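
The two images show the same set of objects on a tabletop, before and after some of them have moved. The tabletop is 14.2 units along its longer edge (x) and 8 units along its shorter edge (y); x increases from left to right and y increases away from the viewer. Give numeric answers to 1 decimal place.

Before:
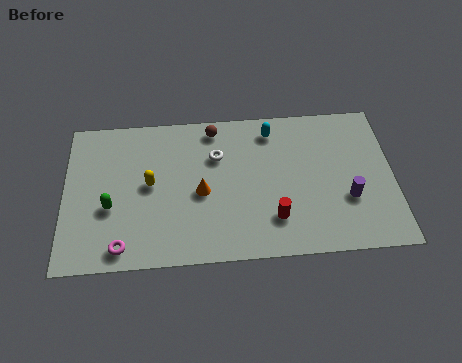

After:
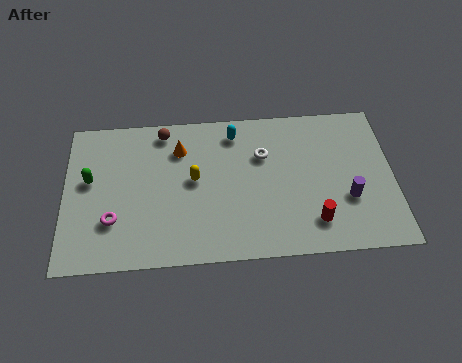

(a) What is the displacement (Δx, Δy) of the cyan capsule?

(-1.6, 0.0)

From the two frames, the cyan capsule sits at roughly (9.0, 6.7) before and (7.4, 6.7) after.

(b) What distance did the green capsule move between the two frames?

1.7

The green capsule moved from about (2.0, 3.1) to (1.1, 4.6), a distance of √(0.9² + 1.5²) ≈ 1.7.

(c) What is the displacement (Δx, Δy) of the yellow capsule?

(1.9, 0.1)

The yellow capsule started near (3.7, 4.2) and ended near (5.6, 4.3).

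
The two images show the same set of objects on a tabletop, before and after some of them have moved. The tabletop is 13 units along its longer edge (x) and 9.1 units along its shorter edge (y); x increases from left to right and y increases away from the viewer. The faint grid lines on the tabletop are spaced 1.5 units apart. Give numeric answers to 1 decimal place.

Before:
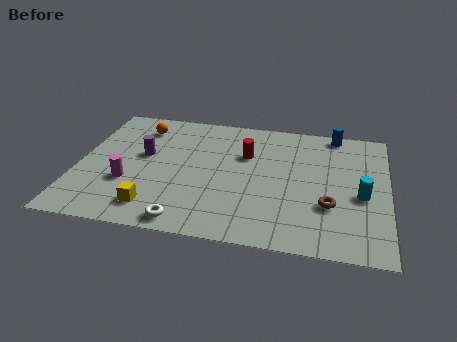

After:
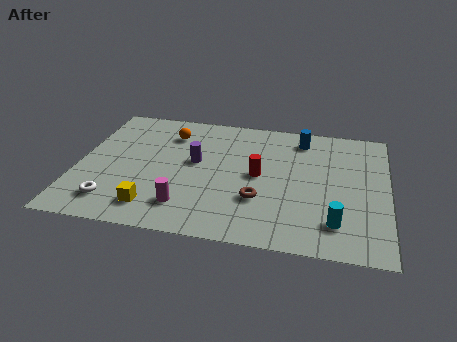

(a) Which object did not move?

the yellow cube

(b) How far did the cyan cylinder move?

2.2

The cyan cylinder was near (11.9, 3.9) before and (10.9, 1.9) after, so it travelled √(1.0² + 2.0²) ≈ 2.2 units.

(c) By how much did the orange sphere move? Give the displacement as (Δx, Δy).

(1.3, -0.3)

From the two frames, the orange sphere sits at roughly (2.4, 7.3) before and (3.7, 7.0) after.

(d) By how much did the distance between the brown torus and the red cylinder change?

-3.0

They were about 4.7 units apart before and 1.7 after — 3.0 units closer together.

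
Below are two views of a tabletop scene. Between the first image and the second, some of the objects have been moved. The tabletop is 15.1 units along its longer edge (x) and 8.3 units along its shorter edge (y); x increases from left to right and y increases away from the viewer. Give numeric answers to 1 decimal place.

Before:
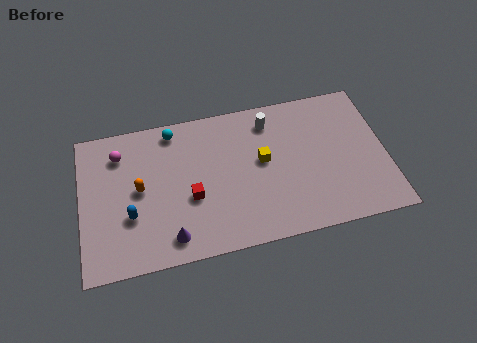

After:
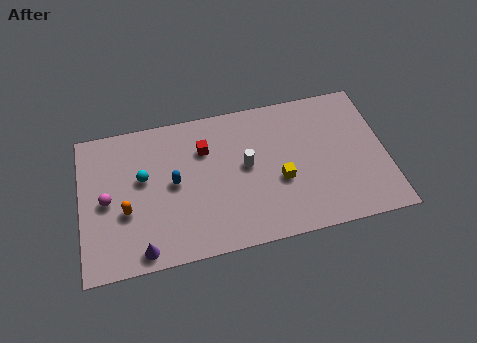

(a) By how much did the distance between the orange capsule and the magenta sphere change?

-1.2

The distance was about 2.4 in the first image and 1.2 in the second, so they moved 1.2 units closer together.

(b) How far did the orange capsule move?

1.3

From (2.9, 4.3) to (2.2, 3.2), the orange capsule covered √(0.7² + 1.1²) ≈ 1.3 units.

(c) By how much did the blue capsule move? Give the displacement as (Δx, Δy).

(2.2, 1.4)

From the two frames, the blue capsule sits at roughly (2.4, 2.9) before and (4.6, 4.3) after.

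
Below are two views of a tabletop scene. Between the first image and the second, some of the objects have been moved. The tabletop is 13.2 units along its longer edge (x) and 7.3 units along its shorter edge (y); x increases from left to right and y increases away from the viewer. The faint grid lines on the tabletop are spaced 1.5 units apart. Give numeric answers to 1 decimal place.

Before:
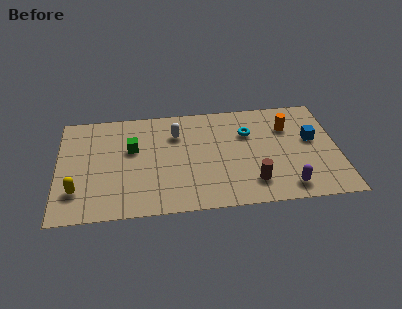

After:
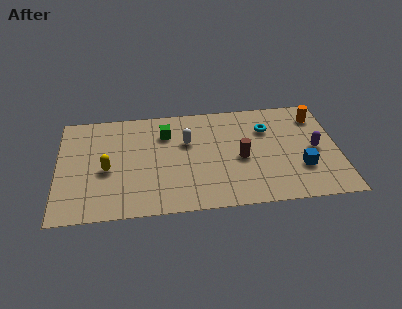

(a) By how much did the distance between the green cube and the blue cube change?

-1.5

The distance was about 8.5 in the first image and 7.0 in the second, so they moved 1.5 units closer together.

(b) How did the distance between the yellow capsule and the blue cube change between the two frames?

-2.2

The distance was about 11.3 in the first image and 9.1 in the second, so they moved 2.2 units closer together.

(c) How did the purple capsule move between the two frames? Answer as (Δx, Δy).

(1.4, 2.4)

The purple capsule started near (10.7, 1.1) and ended near (12.1, 3.5).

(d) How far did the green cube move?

1.8

The green cube moved from about (3.5, 4.5) to (5.1, 5.4), a distance of √(1.6² + 0.9²) ≈ 1.8.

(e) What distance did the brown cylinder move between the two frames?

1.8

The brown cylinder moved from about (9.1, 1.6) to (8.6, 3.3), a distance of √(0.5² + 1.7²) ≈ 1.8.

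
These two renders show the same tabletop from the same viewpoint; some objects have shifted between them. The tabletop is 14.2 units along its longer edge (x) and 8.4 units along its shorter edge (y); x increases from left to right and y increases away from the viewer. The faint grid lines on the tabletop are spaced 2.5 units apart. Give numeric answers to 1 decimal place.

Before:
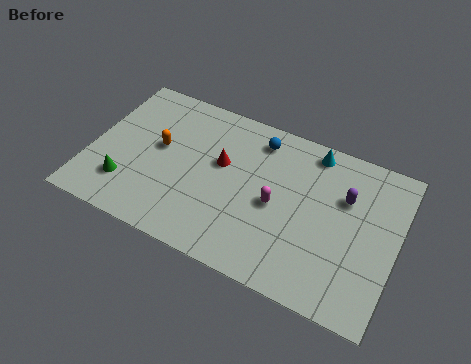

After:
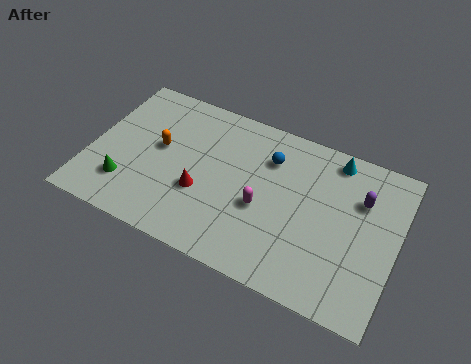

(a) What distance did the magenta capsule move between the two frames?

0.7

From (8.7, 3.9) to (8.1, 3.5), the magenta capsule covered √(0.6² + 0.4²) ≈ 0.7 units.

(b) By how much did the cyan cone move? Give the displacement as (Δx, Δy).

(1.0, 0.0)

From the two frames, the cyan cone sits at roughly (10.0, 7.4) before and (11.0, 7.4) after.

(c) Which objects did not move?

the green cone and the orange capsule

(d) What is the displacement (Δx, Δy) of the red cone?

(-0.7, -1.9)

From the two frames, the red cone sits at roughly (6.0, 5.0) before and (5.3, 3.1) after.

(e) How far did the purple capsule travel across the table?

0.7

The purple capsule was near (11.7, 5.6) before and (12.4, 5.8) after, so it travelled √(0.7² + 0.2²) ≈ 0.7 units.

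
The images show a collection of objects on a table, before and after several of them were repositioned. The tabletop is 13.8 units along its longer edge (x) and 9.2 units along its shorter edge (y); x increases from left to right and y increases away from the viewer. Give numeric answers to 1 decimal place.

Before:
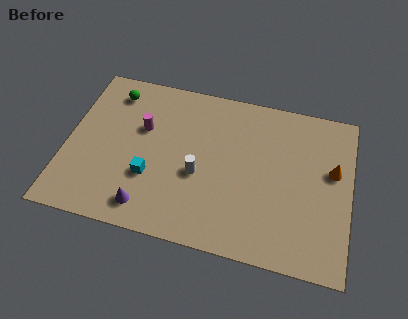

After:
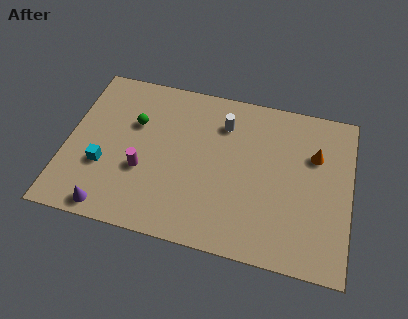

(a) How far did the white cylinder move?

3.4

The white cylinder moved from about (6.5, 3.8) to (7.5, 7.0), a distance of √(1.0² + 3.2²) ≈ 3.4.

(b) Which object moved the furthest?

the white cylinder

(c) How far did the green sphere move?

2.0

From (2.0, 7.6) to (3.2, 6.0), the green sphere covered √(1.2² + 1.6²) ≈ 2.0 units.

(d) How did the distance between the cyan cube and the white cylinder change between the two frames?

+4.4

They were about 2.4 units apart before and 6.8 after — 4.4 units further apart.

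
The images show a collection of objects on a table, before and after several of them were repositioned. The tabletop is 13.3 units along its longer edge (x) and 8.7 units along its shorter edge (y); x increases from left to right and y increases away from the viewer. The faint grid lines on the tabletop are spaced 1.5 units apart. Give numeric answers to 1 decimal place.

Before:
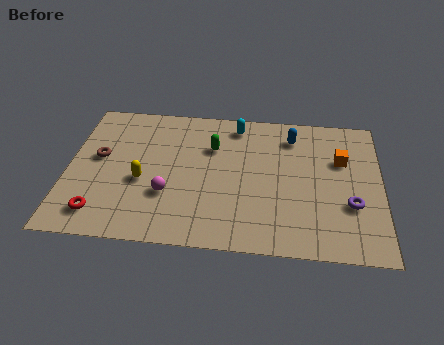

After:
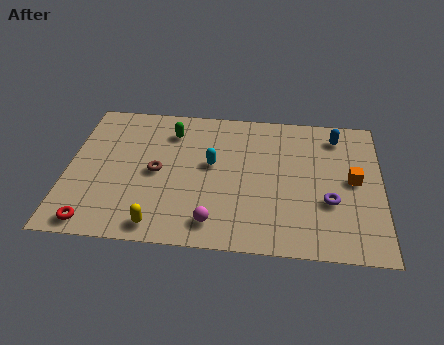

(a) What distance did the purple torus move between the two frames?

0.9

The purple torus moved from about (12.0, 3.0) to (11.1, 3.1), a distance of √(0.9² + 0.1²) ≈ 0.9.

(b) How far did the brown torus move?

2.6

The brown torus moved from about (1.3, 4.9) to (3.8, 4.2), a distance of √(2.5² + 0.7²) ≈ 2.6.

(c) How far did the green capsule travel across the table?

2.0

From (6.1, 6.0) to (4.3, 6.8), the green capsule covered √(1.8² + 0.8²) ≈ 2.0 units.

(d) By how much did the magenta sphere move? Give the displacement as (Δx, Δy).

(2.0, -1.5)

The magenta sphere was at about (4.3, 2.9) and moved to about (6.3, 1.4).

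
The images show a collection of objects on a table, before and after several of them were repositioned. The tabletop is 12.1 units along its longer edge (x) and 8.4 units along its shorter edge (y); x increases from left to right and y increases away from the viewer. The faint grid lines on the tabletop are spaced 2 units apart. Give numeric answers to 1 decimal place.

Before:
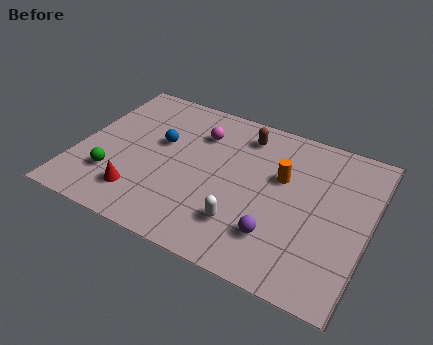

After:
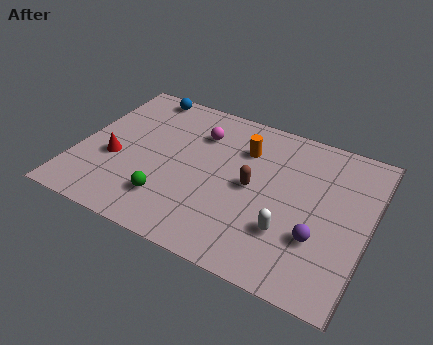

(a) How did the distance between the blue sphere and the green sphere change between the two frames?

+2.8

The distance was about 3.1 in the first image and 5.9 in the second, so they moved 2.8 units further apart.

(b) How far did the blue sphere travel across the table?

2.9

The blue sphere was near (3.3, 5.0) before and (2.1, 7.6) after, so it travelled √(1.2² + 2.6²) ≈ 2.9 units.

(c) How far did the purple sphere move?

1.7

The purple sphere was near (8.6, 2.1) before and (10.2, 2.7) after, so it travelled √(1.6² + 0.6²) ≈ 1.7 units.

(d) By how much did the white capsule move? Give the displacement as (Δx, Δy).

(1.8, 0.4)

The white capsule started near (7.2, 2.1) and ended near (9.0, 2.5).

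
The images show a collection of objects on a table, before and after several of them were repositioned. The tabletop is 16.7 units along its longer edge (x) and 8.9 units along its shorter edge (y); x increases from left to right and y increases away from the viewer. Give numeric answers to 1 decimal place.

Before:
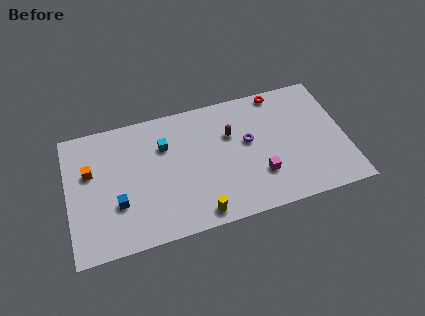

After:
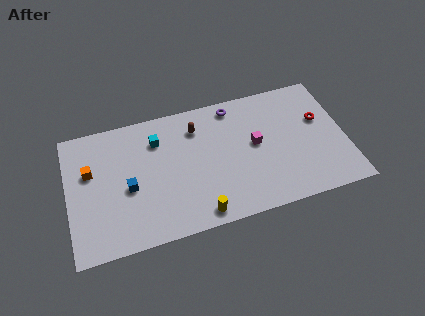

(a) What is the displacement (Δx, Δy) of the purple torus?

(-0.7, 2.7)

The purple torus was at about (10.9, 5.1) and moved to about (10.2, 7.8).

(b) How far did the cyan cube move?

0.6

The cyan cube was near (5.9, 6.2) before and (5.5, 6.7) after, so it travelled √(0.4² + 0.5²) ≈ 0.6 units.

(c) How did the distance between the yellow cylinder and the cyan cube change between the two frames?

+0.6

Before: roughly 5.5 units apart; after: 6.1. That's 0.6 units further apart.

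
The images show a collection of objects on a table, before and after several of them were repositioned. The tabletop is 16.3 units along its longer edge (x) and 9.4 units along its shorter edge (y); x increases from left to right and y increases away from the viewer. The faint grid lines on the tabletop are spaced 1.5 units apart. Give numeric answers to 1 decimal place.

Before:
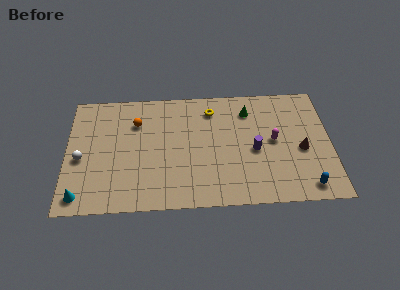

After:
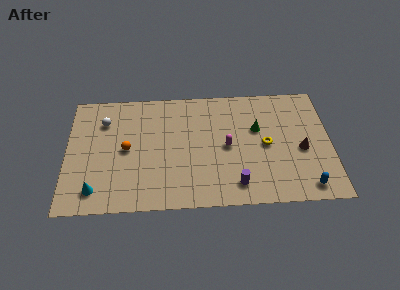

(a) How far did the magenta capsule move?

2.9

The magenta capsule moved from about (12.8, 4.9) to (9.9, 4.6), a distance of √(2.9² + 0.3²) ≈ 2.9.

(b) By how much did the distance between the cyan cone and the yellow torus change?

+0.6

The distance was about 10.3 in the first image and 10.9 in the second, so they moved 0.6 units further apart.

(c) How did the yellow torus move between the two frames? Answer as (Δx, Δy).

(3.3, -3.0)

The yellow torus started near (9.0, 7.6) and ended near (12.3, 4.6).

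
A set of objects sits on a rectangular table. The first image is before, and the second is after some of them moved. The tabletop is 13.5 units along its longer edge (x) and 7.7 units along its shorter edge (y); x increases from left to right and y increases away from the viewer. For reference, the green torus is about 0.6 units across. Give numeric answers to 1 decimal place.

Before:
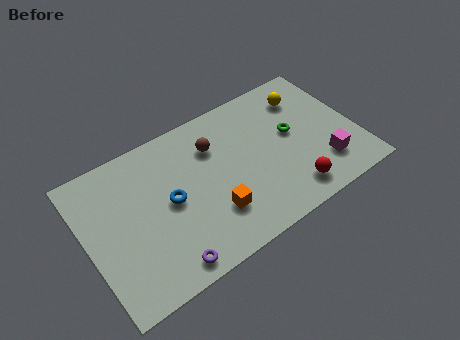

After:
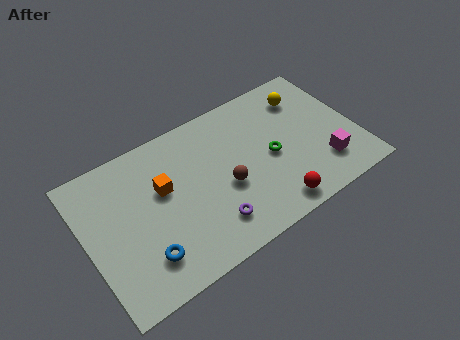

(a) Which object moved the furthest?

the orange cube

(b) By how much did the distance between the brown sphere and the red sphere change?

-2.4

The distance was about 5.4 in the first image and 3.0 in the second, so they moved 2.4 units closer together.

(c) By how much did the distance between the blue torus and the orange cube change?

+0.7

Before: roughly 2.5 units apart; after: 3.2. That's 0.7 units further apart.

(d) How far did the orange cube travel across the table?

3.3

The orange cube moved from about (6.0, 2.2) to (3.9, 4.7), a distance of √(2.1² + 2.5²) ≈ 3.3.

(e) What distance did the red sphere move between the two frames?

1.0

The red sphere moved from about (9.8, 1.3) to (8.8, 1.0), a distance of √(1.0² + 0.3²) ≈ 1.0.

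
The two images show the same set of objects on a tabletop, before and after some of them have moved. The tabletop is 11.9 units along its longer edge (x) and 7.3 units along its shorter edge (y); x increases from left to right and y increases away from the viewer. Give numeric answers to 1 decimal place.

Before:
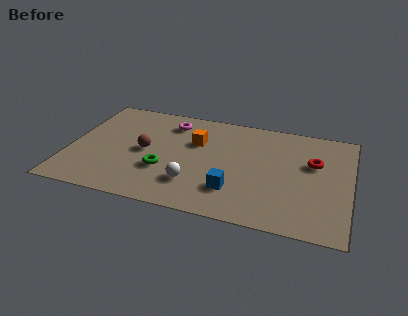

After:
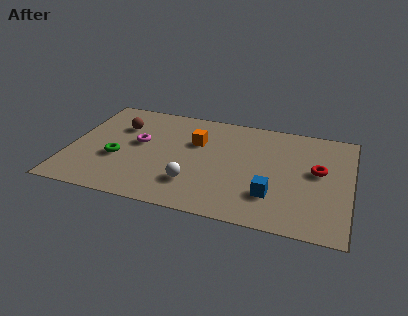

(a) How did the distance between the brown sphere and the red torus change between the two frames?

+1.4

They were about 7.2 units apart before and 8.6 after — 1.4 units further apart.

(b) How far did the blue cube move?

1.6

From (7.1, 1.9) to (8.7, 2.0), the blue cube covered √(1.6² + 0.1²) ≈ 1.6 units.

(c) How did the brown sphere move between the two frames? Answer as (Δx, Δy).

(-1.2, 1.5)

The brown sphere was at about (3.2, 3.6) and moved to about (2.0, 5.1).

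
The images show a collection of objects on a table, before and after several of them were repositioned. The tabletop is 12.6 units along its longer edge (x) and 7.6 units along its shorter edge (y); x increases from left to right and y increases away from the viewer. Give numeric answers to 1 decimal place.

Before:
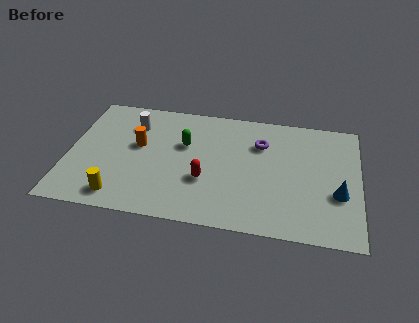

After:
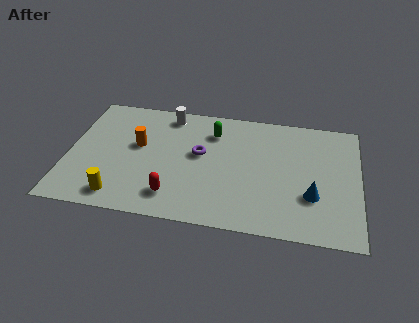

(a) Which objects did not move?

the yellow cylinder and the orange cylinder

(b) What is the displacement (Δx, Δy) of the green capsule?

(1.2, 1.0)

From the two frames, the green capsule sits at roughly (5.0, 4.8) before and (6.2, 5.8) after.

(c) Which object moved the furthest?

the purple torus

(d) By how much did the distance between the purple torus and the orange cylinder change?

-2.7

They were about 5.4 units apart before and 2.7 after — 2.7 units closer together.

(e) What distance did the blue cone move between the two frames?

1.1

The blue cone moved from about (11.7, 2.8) to (10.6, 2.5), a distance of √(1.1² + 0.3²) ≈ 1.1.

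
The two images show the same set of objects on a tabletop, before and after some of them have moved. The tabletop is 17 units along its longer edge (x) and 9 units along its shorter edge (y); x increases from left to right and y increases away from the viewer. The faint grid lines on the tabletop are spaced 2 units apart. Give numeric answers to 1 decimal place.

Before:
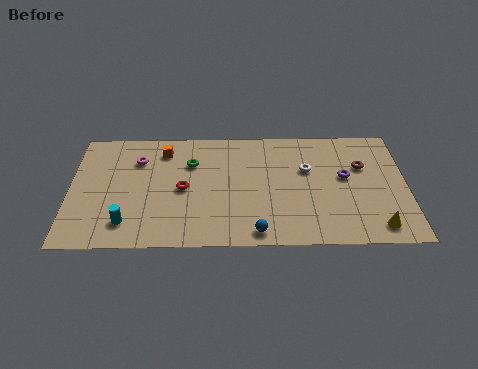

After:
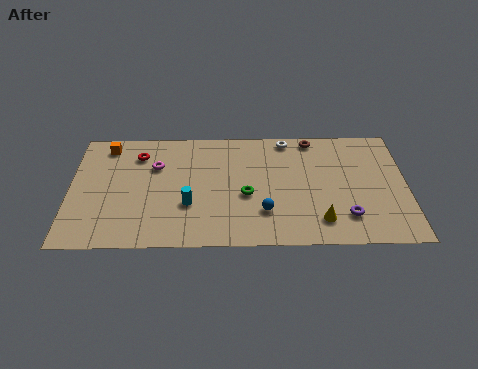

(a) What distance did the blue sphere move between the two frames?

1.6

The blue sphere moved from about (9.4, 1.0) to (9.8, 2.5), a distance of √(0.4² + 1.5²) ≈ 1.6.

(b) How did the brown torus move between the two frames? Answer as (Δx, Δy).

(-2.5, 2.2)

The brown torus was at about (14.8, 5.9) and moved to about (12.3, 8.1).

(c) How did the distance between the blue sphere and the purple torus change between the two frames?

-2.0

They were about 6.1 units apart before and 4.1 after — 2.0 units closer together.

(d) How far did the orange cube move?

2.9

The orange cube was near (4.7, 7.3) before and (1.8, 7.7) after, so it travelled √(2.9² + 0.4²) ≈ 2.9 units.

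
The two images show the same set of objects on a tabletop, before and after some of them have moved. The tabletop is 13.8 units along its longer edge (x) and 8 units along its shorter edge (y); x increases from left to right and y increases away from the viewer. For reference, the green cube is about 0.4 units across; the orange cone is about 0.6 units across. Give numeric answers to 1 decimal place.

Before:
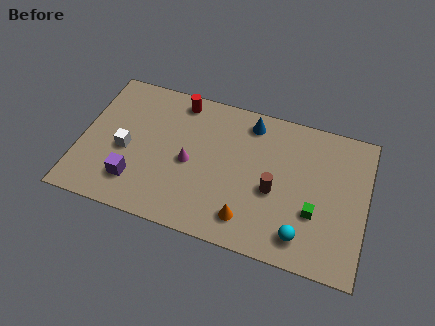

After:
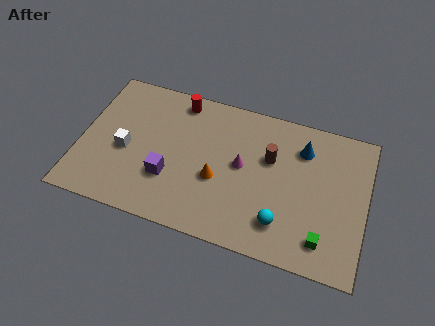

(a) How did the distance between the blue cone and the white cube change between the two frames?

+2.1

They were about 6.7 units apart before and 8.8 after — 2.1 units further apart.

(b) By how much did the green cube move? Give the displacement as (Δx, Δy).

(0.5, -1.3)

The green cube started near (11.4, 2.8) and ended near (11.9, 1.5).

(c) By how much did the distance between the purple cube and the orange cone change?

-3.1

They were about 5.5 units apart before and 2.4 after — 3.1 units closer together.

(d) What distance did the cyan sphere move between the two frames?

1.1

The cyan sphere moved from about (10.9, 1.4) to (9.9, 1.8), a distance of √(1.0² + 0.4²) ≈ 1.1.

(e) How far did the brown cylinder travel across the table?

1.7

From (9.4, 3.4) to (9.1, 5.1), the brown cylinder covered √(0.3² + 1.7²) ≈ 1.7 units.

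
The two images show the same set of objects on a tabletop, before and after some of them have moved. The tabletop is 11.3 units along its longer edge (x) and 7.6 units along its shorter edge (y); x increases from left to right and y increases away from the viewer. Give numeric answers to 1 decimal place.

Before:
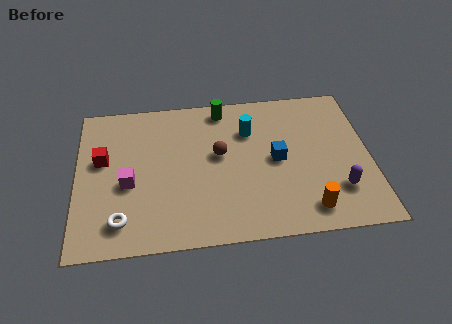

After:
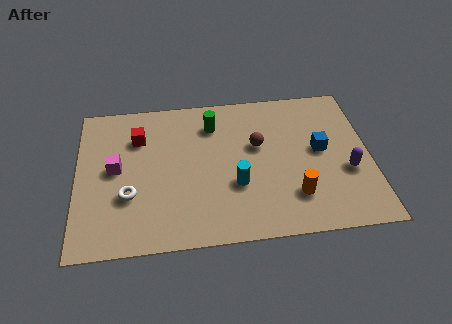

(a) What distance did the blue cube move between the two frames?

1.7

From (7.7, 3.8) to (9.4, 4.1), the blue cube covered √(1.7² + 0.3²) ≈ 1.7 units.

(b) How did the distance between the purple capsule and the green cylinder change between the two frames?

-0.5

Before: roughly 6.4 units apart; after: 5.9. That's 0.5 units closer together.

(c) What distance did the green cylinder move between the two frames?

0.9

The green cylinder was near (5.7, 6.7) before and (5.3, 5.9) after, so it travelled √(0.4² + 0.8²) ≈ 0.9 units.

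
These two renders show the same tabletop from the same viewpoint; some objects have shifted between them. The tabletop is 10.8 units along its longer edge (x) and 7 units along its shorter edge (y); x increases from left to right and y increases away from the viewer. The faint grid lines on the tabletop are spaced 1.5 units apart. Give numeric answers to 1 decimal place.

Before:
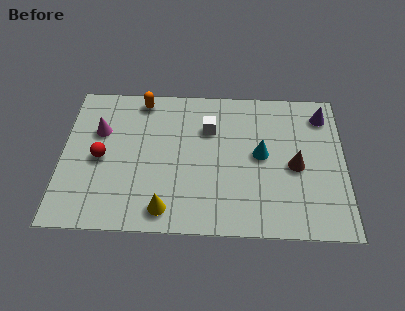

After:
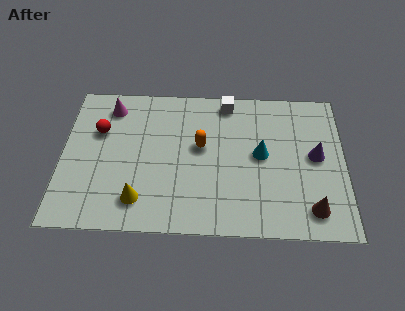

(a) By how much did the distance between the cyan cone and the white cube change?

+0.5

They were about 2.3 units apart before and 2.8 after — 0.5 units further apart.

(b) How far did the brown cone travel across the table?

2.1

From (8.9, 3.2) to (9.5, 1.2), the brown cone covered √(0.6² + 2.0²) ≈ 2.1 units.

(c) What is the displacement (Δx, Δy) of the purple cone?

(-0.3, -2.0)

The purple cone was at about (10.0, 5.7) and moved to about (9.7, 3.7).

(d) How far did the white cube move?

1.5

From (5.6, 4.9) to (6.3, 6.2), the white cube covered √(0.7² + 1.3²) ≈ 1.5 units.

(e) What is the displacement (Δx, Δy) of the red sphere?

(-0.1, 1.3)

The red sphere was at about (1.5, 3.3) and moved to about (1.4, 4.6).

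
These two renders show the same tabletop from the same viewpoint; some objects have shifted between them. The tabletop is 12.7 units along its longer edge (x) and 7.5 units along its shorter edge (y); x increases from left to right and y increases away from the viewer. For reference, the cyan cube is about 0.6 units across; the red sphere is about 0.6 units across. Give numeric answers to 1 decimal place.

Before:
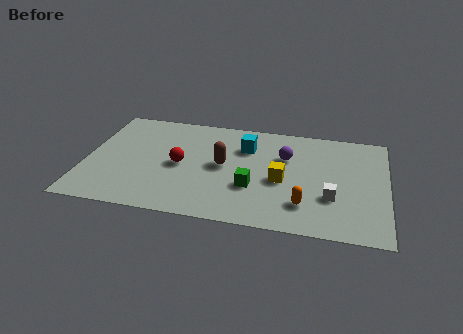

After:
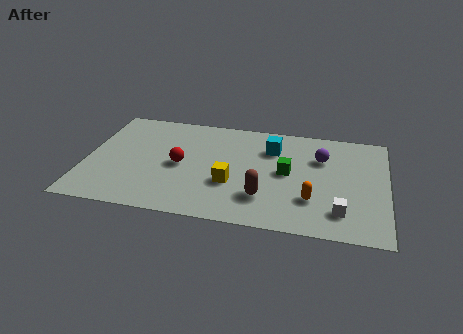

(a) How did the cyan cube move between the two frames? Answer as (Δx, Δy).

(1.1, 0.1)

The cyan cube was at about (6.7, 5.4) and moved to about (7.8, 5.5).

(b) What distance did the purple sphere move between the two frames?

1.5

From (8.4, 5.0) to (9.9, 5.2), the purple sphere covered √(1.5² + 0.2²) ≈ 1.5 units.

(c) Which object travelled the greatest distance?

the brown capsule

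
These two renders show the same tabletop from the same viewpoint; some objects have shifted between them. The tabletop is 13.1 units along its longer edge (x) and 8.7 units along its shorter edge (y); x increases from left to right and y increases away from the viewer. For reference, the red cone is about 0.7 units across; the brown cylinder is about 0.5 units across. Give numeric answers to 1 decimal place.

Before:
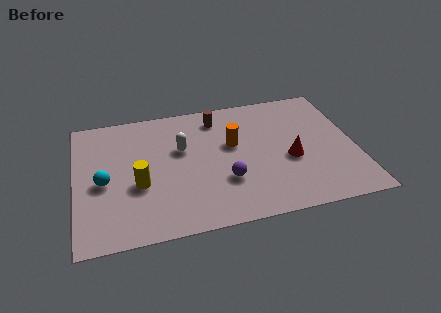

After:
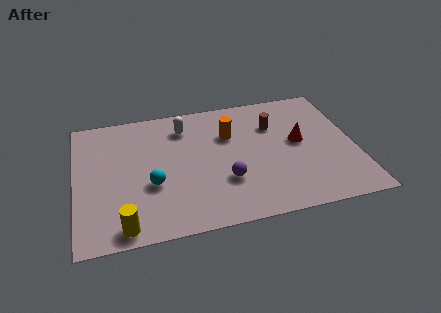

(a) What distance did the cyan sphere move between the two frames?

2.3

The cyan sphere moved from about (1.3, 3.9) to (3.5, 3.3), a distance of √(2.2² + 0.6²) ≈ 2.3.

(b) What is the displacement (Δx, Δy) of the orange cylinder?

(-0.1, 0.7)

The orange cylinder started near (7.4, 5.2) and ended near (7.3, 5.9).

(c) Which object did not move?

the purple sphere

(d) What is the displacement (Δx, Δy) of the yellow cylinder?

(-0.8, -2.5)

The yellow cylinder started near (2.9, 3.4) and ended near (2.1, 0.9).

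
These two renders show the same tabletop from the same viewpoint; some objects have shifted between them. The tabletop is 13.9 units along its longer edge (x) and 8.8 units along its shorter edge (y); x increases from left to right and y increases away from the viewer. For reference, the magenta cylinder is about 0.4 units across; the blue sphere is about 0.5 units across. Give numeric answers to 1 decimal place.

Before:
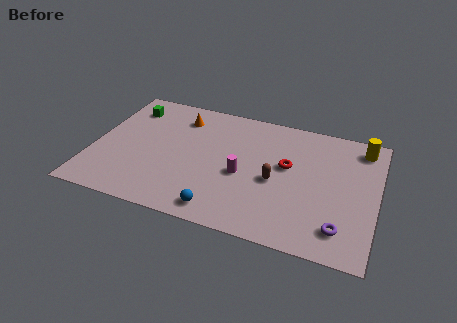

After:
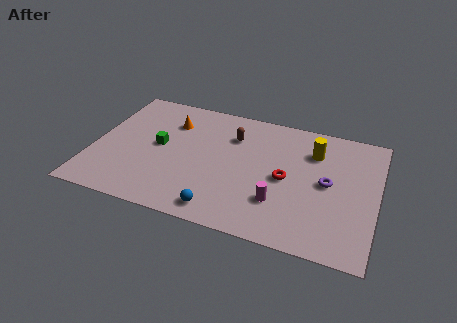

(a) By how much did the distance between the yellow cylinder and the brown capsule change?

-1.4

They were about 5.4 units apart before and 4.0 after — 1.4 units closer together.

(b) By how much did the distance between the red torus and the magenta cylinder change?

-0.8

They were about 2.5 units apart before and 1.7 after — 0.8 units closer together.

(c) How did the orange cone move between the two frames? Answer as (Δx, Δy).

(-0.4, -0.5)

The orange cone was at about (4.0, 7.0) and moved to about (3.6, 6.5).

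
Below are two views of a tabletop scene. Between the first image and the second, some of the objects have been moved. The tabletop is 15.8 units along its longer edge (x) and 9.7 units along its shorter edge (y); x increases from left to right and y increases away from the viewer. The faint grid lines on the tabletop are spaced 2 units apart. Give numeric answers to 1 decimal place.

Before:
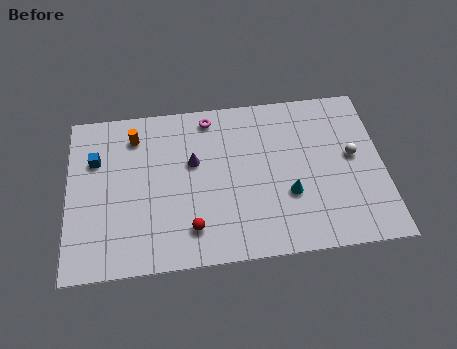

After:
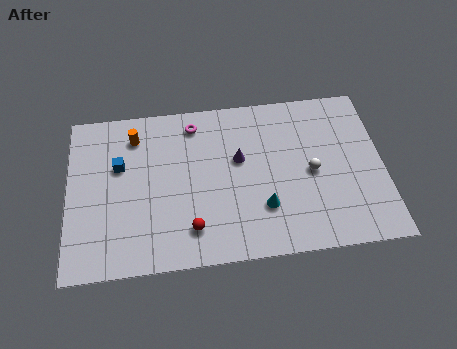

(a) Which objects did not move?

the orange cylinder and the red sphere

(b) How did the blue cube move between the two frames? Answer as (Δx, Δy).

(1.2, -0.5)

The blue cube started near (1.4, 6.6) and ended near (2.6, 6.1).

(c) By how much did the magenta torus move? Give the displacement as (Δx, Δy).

(-0.8, -0.3)

The magenta torus was at about (7.2, 8.5) and moved to about (6.4, 8.2).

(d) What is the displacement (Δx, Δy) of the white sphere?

(-2.1, -0.7)

The white sphere started near (14.3, 5.3) and ended near (12.2, 4.6).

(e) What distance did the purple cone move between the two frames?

2.3

The purple cone was near (6.3, 5.9) before and (8.6, 5.8) after, so it travelled √(2.3² + 0.1²) ≈ 2.3 units.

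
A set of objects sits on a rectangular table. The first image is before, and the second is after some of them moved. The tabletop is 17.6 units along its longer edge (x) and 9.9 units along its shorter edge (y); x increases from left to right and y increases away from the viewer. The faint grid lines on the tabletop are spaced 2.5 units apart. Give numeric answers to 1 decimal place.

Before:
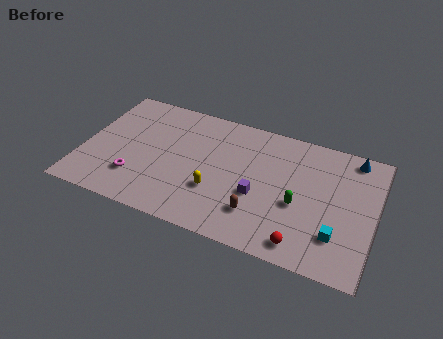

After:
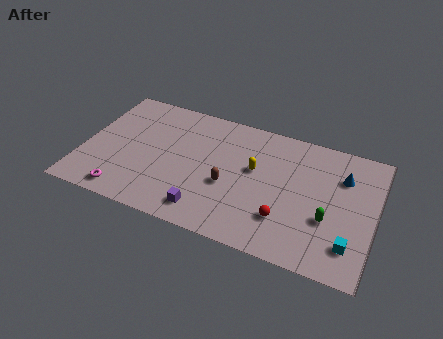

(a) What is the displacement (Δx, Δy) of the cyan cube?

(0.8, -0.4)

The cyan cube was at about (15.5, 2.6) and moved to about (16.3, 2.2).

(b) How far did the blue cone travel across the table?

1.8

From (16.0, 8.8) to (15.5, 7.1), the blue cone covered √(0.5² + 1.7²) ≈ 1.8 units.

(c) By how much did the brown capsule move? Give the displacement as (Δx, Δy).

(-1.9, 1.5)

The brown capsule was at about (10.8, 2.5) and moved to about (8.9, 4.0).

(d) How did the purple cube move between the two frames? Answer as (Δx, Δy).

(-2.9, -2.3)

From the two frames, the purple cube sits at roughly (10.7, 3.9) before and (7.8, 1.6) after.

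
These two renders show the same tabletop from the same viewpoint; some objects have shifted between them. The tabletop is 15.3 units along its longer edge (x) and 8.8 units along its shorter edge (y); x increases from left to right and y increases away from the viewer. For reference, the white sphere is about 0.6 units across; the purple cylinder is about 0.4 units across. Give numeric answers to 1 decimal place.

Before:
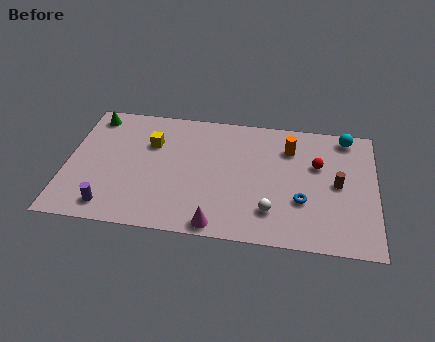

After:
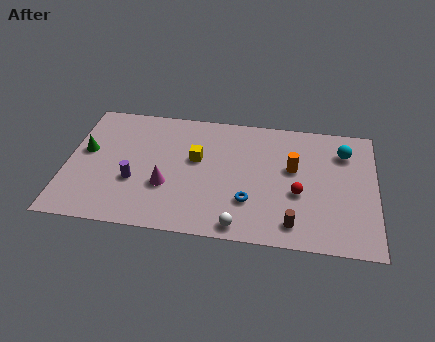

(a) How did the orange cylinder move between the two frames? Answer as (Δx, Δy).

(0.2, -1.4)

From the two frames, the orange cylinder sits at roughly (11.0, 6.6) before and (11.2, 5.2) after.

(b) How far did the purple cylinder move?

2.2

The purple cylinder moved from about (2.3, 1.3) to (3.4, 3.2), a distance of √(1.1² + 1.9²) ≈ 2.2.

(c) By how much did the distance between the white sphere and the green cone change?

-1.8

They were about 10.6 units apart before and 8.8 after — 1.8 units closer together.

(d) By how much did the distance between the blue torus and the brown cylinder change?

+0.3

Before: roughly 2.2 units apart; after: 2.5. That's 0.3 units further apart.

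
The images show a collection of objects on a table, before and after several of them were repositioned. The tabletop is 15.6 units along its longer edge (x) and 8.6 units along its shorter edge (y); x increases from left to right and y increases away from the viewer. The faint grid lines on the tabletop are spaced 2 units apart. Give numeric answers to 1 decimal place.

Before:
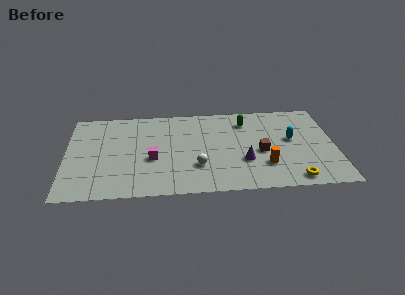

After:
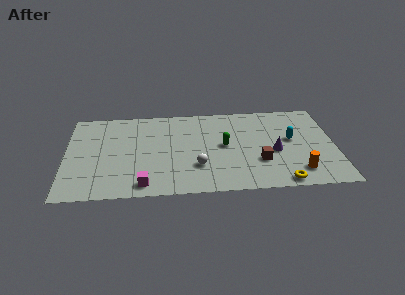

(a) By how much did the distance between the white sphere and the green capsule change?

-2.6

Before: roughly 5.1 units apart; after: 2.5. That's 2.6 units closer together.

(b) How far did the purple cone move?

2.0

The purple cone was near (10.3, 2.9) before and (12.1, 3.7) after, so it travelled √(1.8² + 0.8²) ≈ 2.0 units.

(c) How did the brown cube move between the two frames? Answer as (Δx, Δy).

(-0.1, -0.9)

From the two frames, the brown cube sits at roughly (11.3, 3.7) before and (11.2, 2.8) after.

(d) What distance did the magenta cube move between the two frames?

2.5

The magenta cube moved from about (5.0, 3.5) to (4.5, 1.1), a distance of √(0.5² + 2.4²) ≈ 2.5.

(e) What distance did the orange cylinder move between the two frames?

2.0

The orange cylinder moved from about (11.5, 2.4) to (13.4, 1.7), a distance of √(1.9² + 0.7²) ≈ 2.0.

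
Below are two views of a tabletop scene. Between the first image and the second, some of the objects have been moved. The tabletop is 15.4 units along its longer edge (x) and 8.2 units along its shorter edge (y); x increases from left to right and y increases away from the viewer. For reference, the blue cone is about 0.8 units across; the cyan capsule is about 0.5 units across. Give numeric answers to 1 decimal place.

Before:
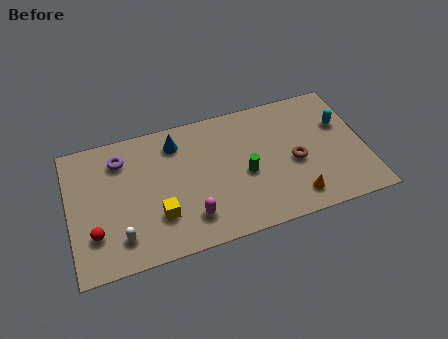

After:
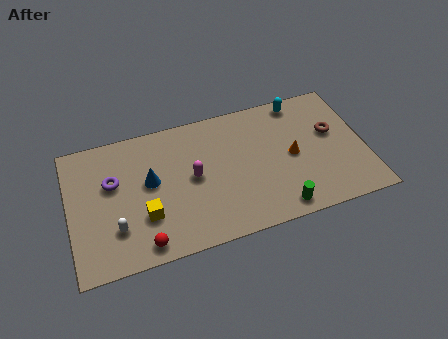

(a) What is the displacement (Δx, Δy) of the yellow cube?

(-0.7, 0.2)

The yellow cube was at about (4.5, 2.4) and moved to about (3.8, 2.6).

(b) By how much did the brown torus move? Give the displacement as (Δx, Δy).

(2.1, 1.3)

From the two frames, the brown torus sits at roughly (11.7, 3.6) before and (13.8, 4.9) after.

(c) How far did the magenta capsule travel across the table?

2.4

The magenta capsule moved from about (6.1, 1.8) to (6.4, 4.2), a distance of √(0.3² + 2.4²) ≈ 2.4.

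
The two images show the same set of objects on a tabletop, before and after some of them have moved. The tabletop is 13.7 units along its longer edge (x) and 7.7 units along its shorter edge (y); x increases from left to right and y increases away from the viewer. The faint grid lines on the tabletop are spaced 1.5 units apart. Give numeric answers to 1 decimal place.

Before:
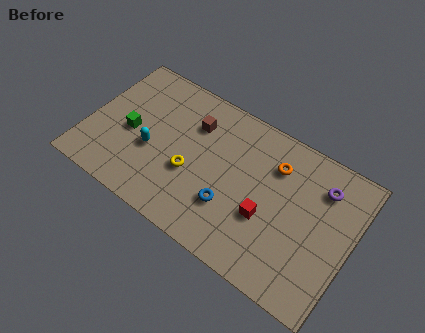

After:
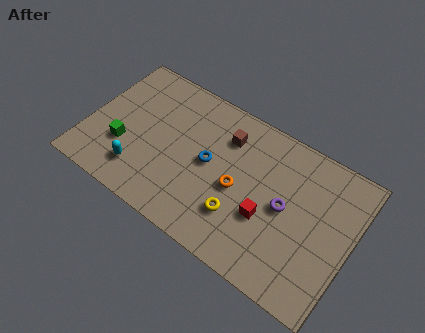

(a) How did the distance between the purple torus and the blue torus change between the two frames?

-1.5

They were about 5.5 units apart before and 4.0 after — 1.5 units closer together.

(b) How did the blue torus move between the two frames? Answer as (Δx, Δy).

(-1.4, 1.6)

The blue torus started near (7.7, 2.4) and ended near (6.3, 4.0).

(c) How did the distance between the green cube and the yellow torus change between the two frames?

+2.9

The distance was about 3.3 in the first image and 6.2 in the second, so they moved 2.9 units further apart.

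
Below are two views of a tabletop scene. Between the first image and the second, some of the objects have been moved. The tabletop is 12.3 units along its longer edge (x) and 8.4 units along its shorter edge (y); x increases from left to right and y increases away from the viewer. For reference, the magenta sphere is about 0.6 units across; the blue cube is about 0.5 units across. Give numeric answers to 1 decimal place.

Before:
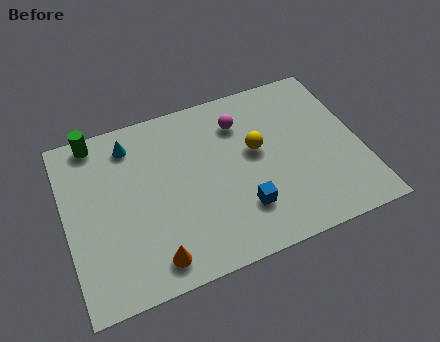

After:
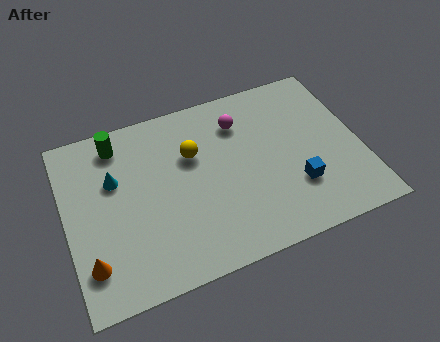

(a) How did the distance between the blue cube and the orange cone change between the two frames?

+4.7

The distance was about 3.9 in the first image and 8.6 in the second, so they moved 4.7 units further apart.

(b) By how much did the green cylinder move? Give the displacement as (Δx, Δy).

(0.9, -0.5)

The green cylinder started near (1.5, 7.6) and ended near (2.4, 7.1).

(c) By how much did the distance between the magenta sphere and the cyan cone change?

+0.9

The distance was about 4.6 in the first image and 5.5 in the second, so they moved 0.9 units further apart.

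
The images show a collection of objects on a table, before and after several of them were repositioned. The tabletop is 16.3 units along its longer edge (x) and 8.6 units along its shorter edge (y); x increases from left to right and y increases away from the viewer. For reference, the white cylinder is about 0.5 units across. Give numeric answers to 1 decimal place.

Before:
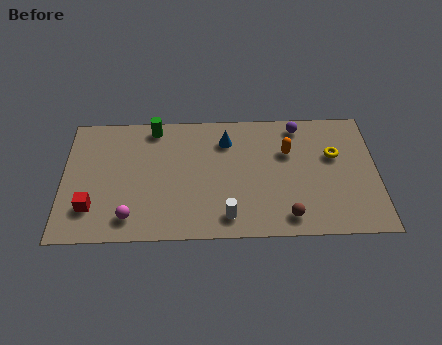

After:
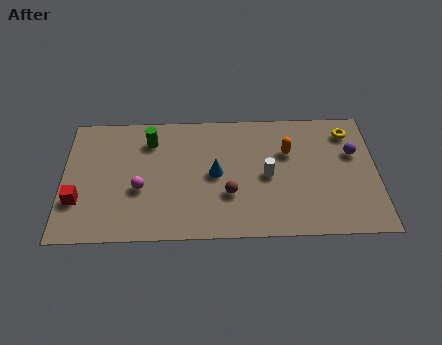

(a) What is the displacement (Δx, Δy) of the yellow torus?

(0.8, 1.6)

From the two frames, the yellow torus sits at roughly (14.1, 5.4) before and (14.9, 7.0) after.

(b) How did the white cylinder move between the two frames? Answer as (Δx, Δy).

(2.1, 2.7)

The white cylinder started near (8.5, 1.4) and ended near (10.6, 4.1).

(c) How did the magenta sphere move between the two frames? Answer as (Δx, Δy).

(0.5, 1.9)

The magenta sphere was at about (3.5, 1.5) and moved to about (4.0, 3.4).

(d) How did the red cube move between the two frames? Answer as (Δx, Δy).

(-0.7, 0.5)

The red cube started near (1.5, 2.2) and ended near (0.8, 2.7).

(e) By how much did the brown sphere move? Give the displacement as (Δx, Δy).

(-3.0, 1.6)

The brown sphere started near (11.6, 1.3) and ended near (8.6, 2.9).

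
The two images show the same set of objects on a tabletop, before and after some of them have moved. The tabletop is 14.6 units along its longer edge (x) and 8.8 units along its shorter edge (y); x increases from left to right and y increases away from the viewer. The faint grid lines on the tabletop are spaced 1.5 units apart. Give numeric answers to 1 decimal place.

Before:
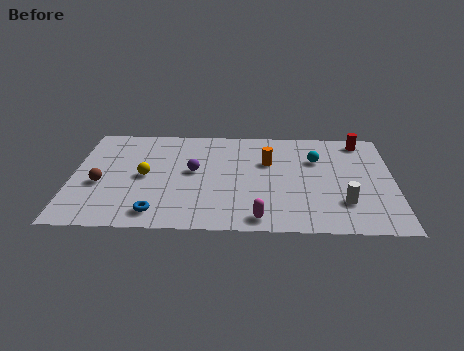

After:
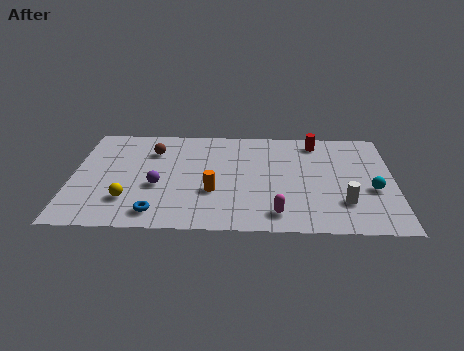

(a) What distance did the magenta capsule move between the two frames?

0.9

From (8.5, 1.0) to (9.3, 1.4), the magenta capsule covered √(0.8² + 0.4²) ≈ 0.9 units.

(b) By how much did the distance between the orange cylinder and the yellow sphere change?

-1.9

Before: roughly 5.8 units apart; after: 3.9. That's 1.9 units closer together.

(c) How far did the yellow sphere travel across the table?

2.1

From (3.3, 4.3) to (2.6, 2.3), the yellow sphere covered √(0.7² + 2.0²) ≈ 2.1 units.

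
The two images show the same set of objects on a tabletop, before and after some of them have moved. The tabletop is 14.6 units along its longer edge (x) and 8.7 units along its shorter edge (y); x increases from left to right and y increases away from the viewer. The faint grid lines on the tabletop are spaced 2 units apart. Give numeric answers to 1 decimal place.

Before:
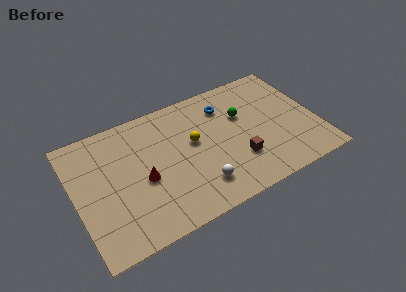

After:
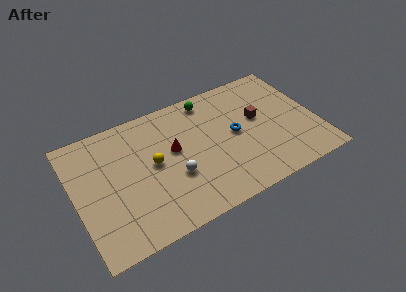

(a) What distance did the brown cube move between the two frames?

2.9

The brown cube moved from about (9.6, 2.6) to (11.2, 5.0), a distance of √(1.6² + 2.4²) ≈ 2.9.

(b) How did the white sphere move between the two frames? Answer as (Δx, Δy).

(-1.3, 1.3)

The white sphere was at about (7.1, 1.9) and moved to about (5.8, 3.2).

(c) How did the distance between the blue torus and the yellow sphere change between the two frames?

+2.2

They were about 2.8 units apart before and 5.0 after — 2.2 units further apart.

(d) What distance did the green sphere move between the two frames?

2.7

The green sphere was near (10.3, 5.6) before and (8.5, 7.6) after, so it travelled √(1.8² + 2.0²) ≈ 2.7 units.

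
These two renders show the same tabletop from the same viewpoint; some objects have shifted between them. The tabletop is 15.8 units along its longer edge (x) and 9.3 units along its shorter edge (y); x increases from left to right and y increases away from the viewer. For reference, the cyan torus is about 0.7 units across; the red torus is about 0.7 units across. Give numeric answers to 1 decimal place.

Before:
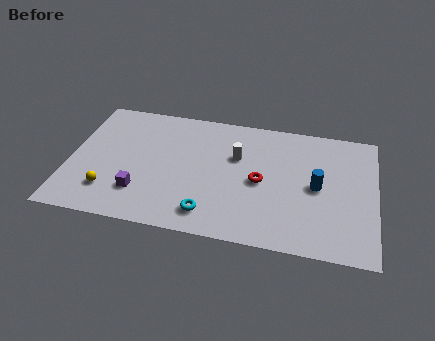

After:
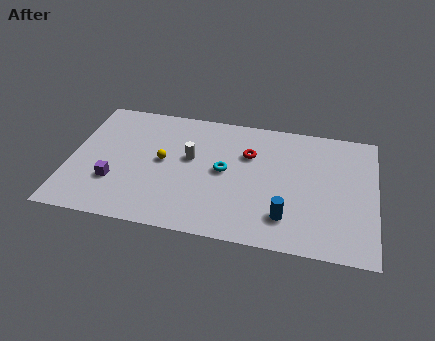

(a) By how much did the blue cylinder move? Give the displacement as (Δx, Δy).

(-1.5, -2.5)

The blue cylinder was at about (12.8, 4.6) and moved to about (11.3, 2.1).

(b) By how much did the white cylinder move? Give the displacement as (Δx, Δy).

(-2.4, -0.6)

From the two frames, the white cylinder sits at roughly (8.6, 6.0) before and (6.2, 5.4) after.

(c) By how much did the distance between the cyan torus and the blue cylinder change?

-1.9

Before: roughly 6.2 units apart; after: 4.3. That's 1.9 units closer together.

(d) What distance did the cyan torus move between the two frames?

3.3

The cyan torus moved from about (7.4, 1.6) to (8.0, 4.8), a distance of √(0.6² + 3.2²) ≈ 3.3.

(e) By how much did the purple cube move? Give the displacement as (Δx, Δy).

(-1.4, 0.5)

The purple cube was at about (3.8, 2.4) and moved to about (2.4, 2.9).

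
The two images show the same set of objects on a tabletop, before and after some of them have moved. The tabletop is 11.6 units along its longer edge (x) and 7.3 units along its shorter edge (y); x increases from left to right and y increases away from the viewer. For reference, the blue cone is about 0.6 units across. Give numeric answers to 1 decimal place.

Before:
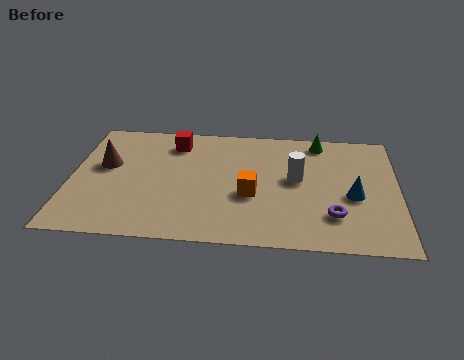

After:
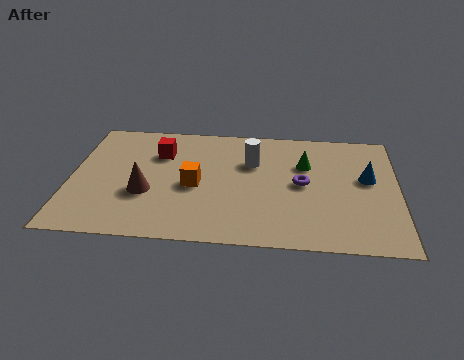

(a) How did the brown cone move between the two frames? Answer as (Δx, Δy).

(1.5, -1.6)

The brown cone started near (1.2, 4.3) and ended near (2.7, 2.7).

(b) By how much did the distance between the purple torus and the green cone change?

-3.3

The distance was about 4.5 in the first image and 1.2 in the second, so they moved 3.3 units closer together.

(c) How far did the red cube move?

0.9

The red cube moved from about (3.6, 5.9) to (3.1, 5.2), a distance of √(0.5² + 0.7²) ≈ 0.9.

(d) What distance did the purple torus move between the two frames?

2.1

The purple torus moved from about (9.3, 1.9) to (8.2, 3.7), a distance of √(1.1² + 1.8²) ≈ 2.1.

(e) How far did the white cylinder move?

1.8

From (8.0, 4.0) to (6.4, 4.9), the white cylinder covered √(1.6² + 0.9²) ≈ 1.8 units.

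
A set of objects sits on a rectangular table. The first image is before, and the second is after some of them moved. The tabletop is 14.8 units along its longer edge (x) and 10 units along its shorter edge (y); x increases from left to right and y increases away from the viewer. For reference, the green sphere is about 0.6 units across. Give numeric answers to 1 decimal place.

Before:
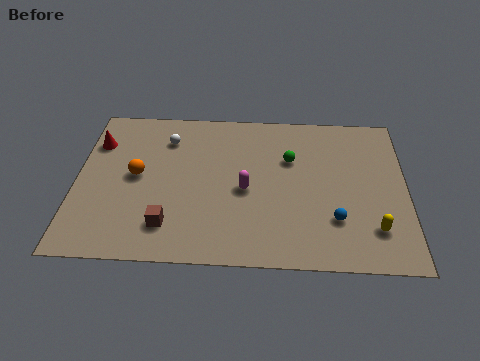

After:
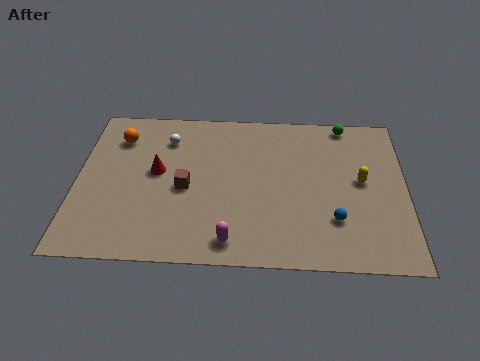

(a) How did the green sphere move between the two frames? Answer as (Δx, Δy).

(2.5, 2.5)

From the two frames, the green sphere sits at roughly (9.6, 6.6) before and (12.1, 9.1) after.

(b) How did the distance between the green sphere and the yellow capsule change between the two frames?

-1.8

Before: roughly 5.7 units apart; after: 3.9. That's 1.8 units closer together.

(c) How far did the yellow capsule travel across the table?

3.0

The yellow capsule moved from about (13.3, 2.3) to (12.8, 5.3), a distance of √(0.5² + 3.0²) ≈ 3.0.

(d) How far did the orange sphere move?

2.7

From (2.7, 5.2) to (1.8, 7.7), the orange sphere covered √(0.9² + 2.5²) ≈ 2.7 units.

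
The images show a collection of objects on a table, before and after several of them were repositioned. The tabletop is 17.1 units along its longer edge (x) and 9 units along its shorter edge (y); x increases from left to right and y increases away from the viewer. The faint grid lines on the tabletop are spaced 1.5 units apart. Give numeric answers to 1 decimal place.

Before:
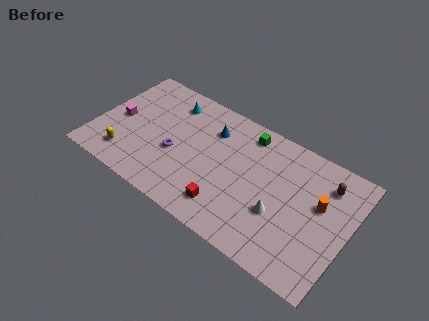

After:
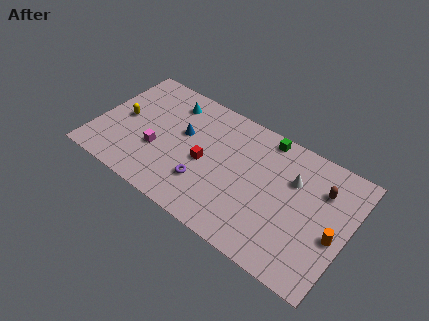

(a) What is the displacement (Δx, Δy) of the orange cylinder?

(1.2, -1.6)

The orange cylinder was at about (15.1, 5.4) and moved to about (16.3, 3.8).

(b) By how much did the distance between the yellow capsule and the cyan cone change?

-1.9

Before: roughly 5.9 units apart; after: 4.0. That's 1.9 units closer together.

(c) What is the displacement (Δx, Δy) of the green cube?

(1.2, 0.4)

From the two frames, the green cube sits at roughly (9.8, 7.7) before and (11.0, 8.1) after.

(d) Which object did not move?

the cyan cone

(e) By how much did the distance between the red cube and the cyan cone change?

-3.0

Before: roughly 7.4 units apart; after: 4.4. That's 3.0 units closer together.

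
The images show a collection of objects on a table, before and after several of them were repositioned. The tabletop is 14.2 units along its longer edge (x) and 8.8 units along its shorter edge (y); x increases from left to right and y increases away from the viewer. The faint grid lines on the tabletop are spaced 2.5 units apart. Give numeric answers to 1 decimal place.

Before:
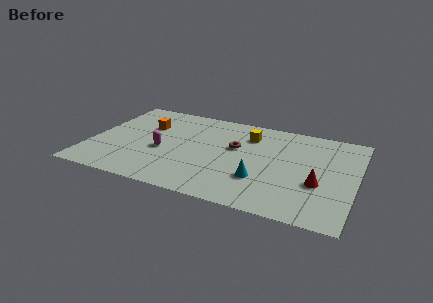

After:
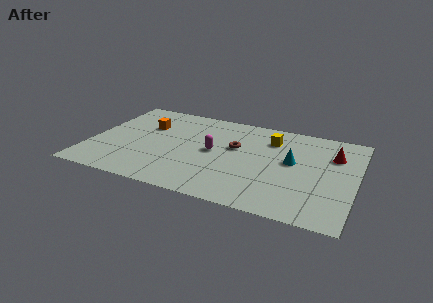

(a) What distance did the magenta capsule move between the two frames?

2.8

From (3.9, 3.7) to (6.6, 4.5), the magenta capsule covered √(2.7² + 0.8²) ≈ 2.8 units.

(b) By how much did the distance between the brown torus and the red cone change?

+0.3

The distance was about 5.0 in the first image and 5.3 in the second, so they moved 0.3 units further apart.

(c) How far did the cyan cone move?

2.7

From (9.3, 2.7) to (10.8, 4.9), the cyan cone covered √(1.5² + 2.2²) ≈ 2.7 units.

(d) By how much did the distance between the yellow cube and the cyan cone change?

-1.9

Before: roughly 4.1 units apart; after: 2.2. That's 1.9 units closer together.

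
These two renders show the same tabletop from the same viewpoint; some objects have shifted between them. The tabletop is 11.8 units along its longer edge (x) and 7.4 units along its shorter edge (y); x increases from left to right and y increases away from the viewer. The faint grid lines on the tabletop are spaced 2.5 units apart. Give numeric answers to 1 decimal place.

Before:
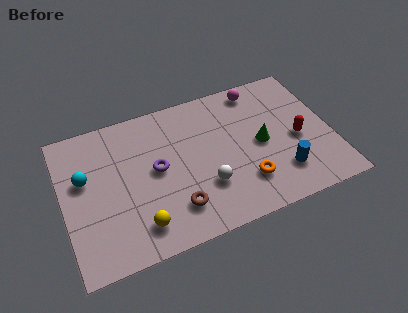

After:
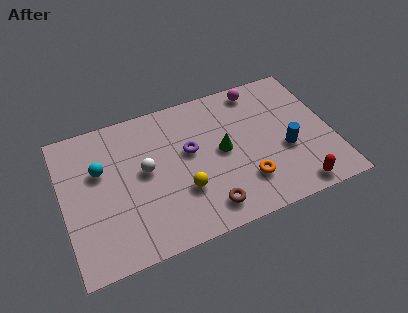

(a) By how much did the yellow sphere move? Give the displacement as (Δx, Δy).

(2.0, 1.0)

The yellow sphere was at about (3.1, 1.4) and moved to about (5.1, 2.4).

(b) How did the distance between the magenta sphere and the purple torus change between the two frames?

-1.5

Before: roughly 5.5 units apart; after: 4.0. That's 1.5 units closer together.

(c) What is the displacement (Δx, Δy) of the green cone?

(-1.7, 0.2)

The green cone started near (8.7, 3.6) and ended near (7.0, 3.8).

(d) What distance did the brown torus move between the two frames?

1.4

From (4.7, 1.7) to (6.0, 1.2), the brown torus covered √(1.3² + 0.5²) ≈ 1.4 units.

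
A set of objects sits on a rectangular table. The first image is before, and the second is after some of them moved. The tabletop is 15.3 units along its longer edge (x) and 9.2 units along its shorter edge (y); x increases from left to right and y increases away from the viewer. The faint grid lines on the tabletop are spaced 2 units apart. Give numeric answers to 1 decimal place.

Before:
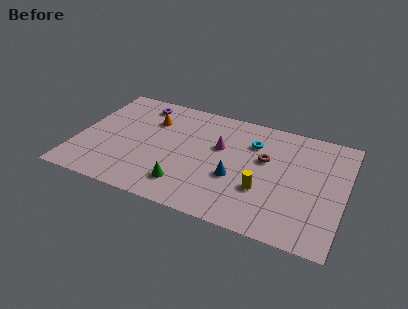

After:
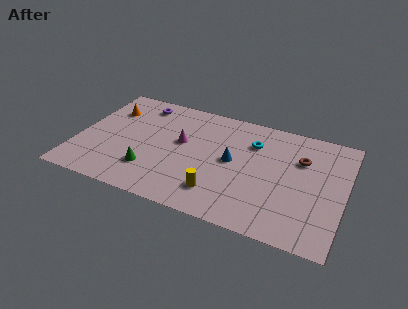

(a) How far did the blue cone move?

1.3

From (9.2, 3.5) to (8.9, 4.8), the blue cone covered √(0.3² + 1.3²) ≈ 1.3 units.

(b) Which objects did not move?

the cyan torus and the purple torus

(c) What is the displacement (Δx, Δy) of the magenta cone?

(-2.2, -0.4)

From the two frames, the magenta cone sits at roughly (8.1, 5.7) before and (5.9, 5.3) after.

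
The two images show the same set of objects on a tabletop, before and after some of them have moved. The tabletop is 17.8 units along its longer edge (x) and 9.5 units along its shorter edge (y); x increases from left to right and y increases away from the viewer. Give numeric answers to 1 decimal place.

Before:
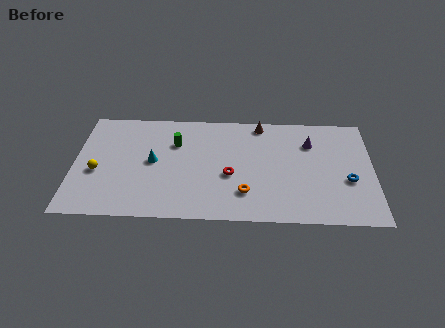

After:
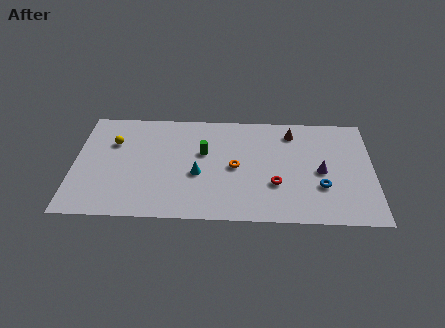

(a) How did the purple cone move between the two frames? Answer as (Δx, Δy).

(0.6, -2.5)

From the two frames, the purple cone sits at roughly (14.1, 6.9) before and (14.7, 4.4) after.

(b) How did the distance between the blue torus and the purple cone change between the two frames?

-2.6

Before: roughly 3.9 units apart; after: 1.3. That's 2.6 units closer together.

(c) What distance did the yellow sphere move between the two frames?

2.8

The yellow sphere was near (1.4, 3.9) before and (2.3, 6.5) after, so it travelled √(0.9² + 2.6²) ≈ 2.8 units.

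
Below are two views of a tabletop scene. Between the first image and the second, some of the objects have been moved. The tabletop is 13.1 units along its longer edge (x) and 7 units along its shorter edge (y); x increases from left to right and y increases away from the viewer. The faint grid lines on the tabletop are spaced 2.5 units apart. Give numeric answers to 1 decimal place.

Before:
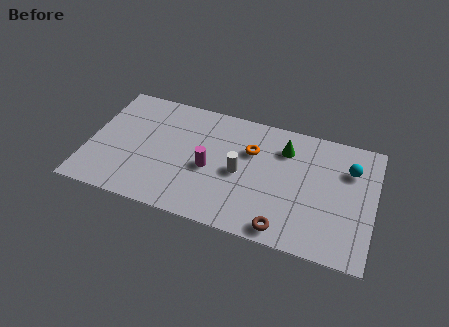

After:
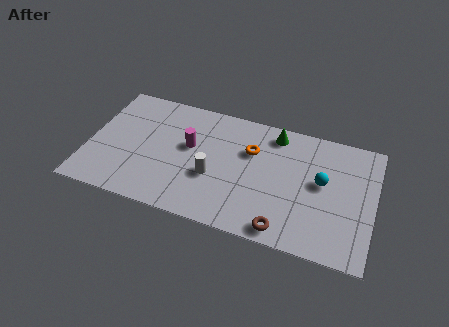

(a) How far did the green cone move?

0.9

From (8.9, 5.3) to (8.4, 6.0), the green cone covered √(0.5² + 0.7²) ≈ 0.9 units.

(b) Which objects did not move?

the orange torus and the brown torus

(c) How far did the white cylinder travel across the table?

1.3

The white cylinder was near (7.0, 3.3) before and (5.8, 2.7) after, so it travelled √(1.2² + 0.6²) ≈ 1.3 units.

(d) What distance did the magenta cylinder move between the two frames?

1.4

The magenta cylinder moved from about (5.6, 3.1) to (4.6, 4.1), a distance of √(1.0² + 1.0²) ≈ 1.4.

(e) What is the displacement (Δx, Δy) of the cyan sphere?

(-1.2, -1.1)

The cyan sphere started near (11.9, 5.0) and ended near (10.7, 3.9).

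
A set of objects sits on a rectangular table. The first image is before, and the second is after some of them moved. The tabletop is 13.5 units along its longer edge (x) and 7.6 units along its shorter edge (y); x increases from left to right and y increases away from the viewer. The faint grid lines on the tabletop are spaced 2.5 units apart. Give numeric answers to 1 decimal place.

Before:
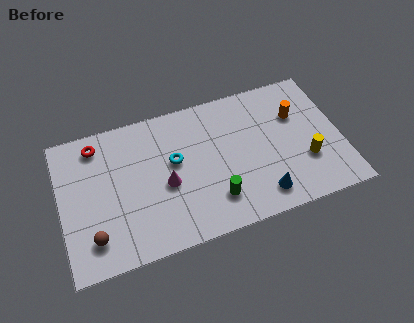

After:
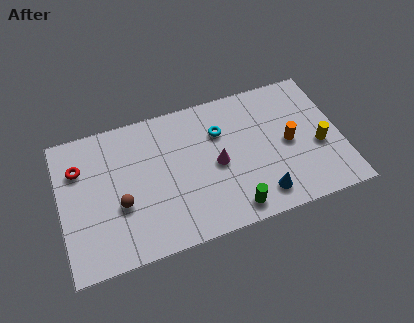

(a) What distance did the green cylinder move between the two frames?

1.1

The green cylinder moved from about (7.2, 1.8) to (8.0, 1.0), a distance of √(0.8² + 0.8²) ≈ 1.1.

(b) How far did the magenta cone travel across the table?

2.5

The magenta cone moved from about (5.0, 3.3) to (7.5, 3.6), a distance of √(2.5² + 0.3²) ≈ 2.5.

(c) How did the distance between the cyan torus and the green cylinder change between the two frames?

+1.2

They were about 3.1 units apart before and 4.3 after — 1.2 units further apart.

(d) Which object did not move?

the blue cone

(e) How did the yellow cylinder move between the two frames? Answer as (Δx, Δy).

(0.7, 0.6)

From the two frames, the yellow cylinder sits at roughly (11.7, 2.5) before and (12.4, 3.1) after.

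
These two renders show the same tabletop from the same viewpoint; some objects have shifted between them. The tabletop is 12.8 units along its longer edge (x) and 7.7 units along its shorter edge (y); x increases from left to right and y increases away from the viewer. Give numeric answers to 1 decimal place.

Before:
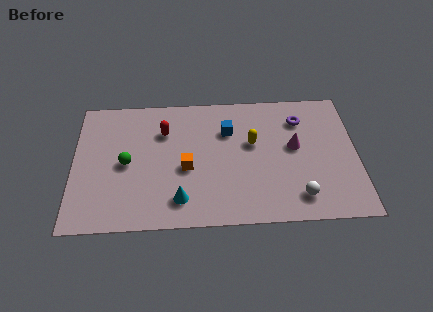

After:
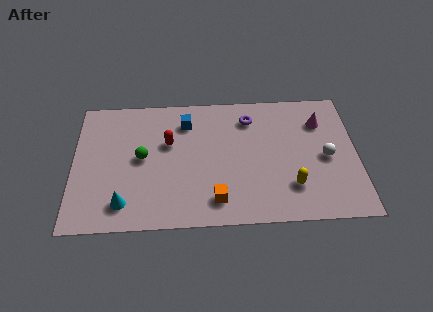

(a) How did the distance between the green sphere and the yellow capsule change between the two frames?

+1.2

The distance was about 5.8 in the first image and 7.0 in the second, so they moved 1.2 units further apart.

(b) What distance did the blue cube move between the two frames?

2.0

From (7.0, 5.4) to (5.1, 6.0), the blue cube covered √(1.9² + 0.6²) ≈ 2.0 units.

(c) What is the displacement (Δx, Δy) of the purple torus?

(-2.3, 0.2)

The purple torus was at about (10.3, 5.9) and moved to about (8.0, 6.1).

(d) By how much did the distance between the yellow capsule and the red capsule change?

+2.1

Before: roughly 4.1 units apart; after: 6.2. That's 2.1 units further apart.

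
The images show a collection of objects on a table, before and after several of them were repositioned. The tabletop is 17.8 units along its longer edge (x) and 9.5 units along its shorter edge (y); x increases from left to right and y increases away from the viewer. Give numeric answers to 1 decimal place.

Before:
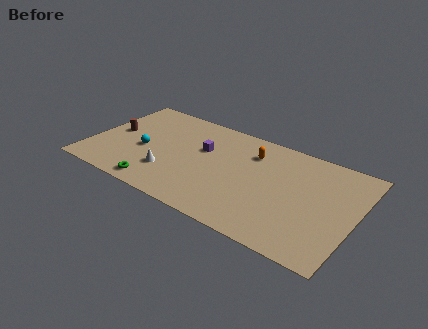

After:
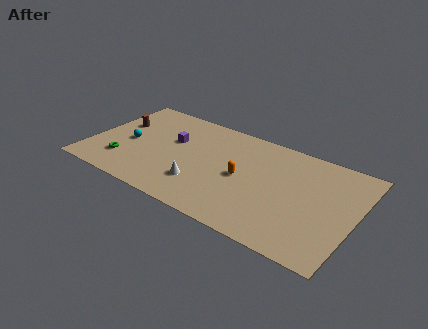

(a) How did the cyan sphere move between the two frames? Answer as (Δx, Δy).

(-1.1, 0.3)

From the two frames, the cyan sphere sits at roughly (3.6, 4.1) before and (2.5, 4.4) after.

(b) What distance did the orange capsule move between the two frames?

2.6

The orange capsule was near (10.6, 7.2) before and (10.3, 4.6) after, so it travelled √(0.3² + 2.6²) ≈ 2.6 units.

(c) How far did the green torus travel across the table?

2.9

The green torus moved from about (5.1, 1.1) to (2.5, 2.4), a distance of √(2.6² + 1.3²) ≈ 2.9.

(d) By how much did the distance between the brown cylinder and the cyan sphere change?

-0.5

Before: roughly 2.4 units apart; after: 1.9. That's 0.5 units closer together.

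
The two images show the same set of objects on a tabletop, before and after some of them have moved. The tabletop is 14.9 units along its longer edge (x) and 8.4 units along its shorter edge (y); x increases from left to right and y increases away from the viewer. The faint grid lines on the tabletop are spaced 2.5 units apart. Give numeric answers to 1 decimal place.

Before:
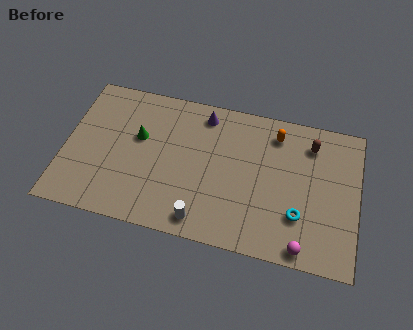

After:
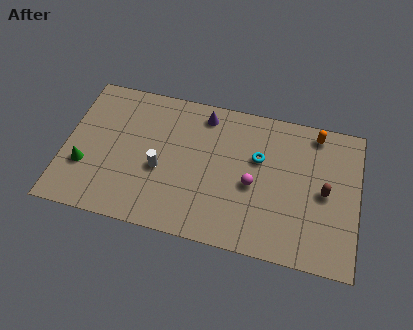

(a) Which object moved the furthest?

the magenta sphere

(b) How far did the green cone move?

3.5

The green cone was near (3.7, 5.1) before and (1.1, 2.8) after, so it travelled √(2.6² + 2.3²) ≈ 3.5 units.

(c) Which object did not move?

the purple cone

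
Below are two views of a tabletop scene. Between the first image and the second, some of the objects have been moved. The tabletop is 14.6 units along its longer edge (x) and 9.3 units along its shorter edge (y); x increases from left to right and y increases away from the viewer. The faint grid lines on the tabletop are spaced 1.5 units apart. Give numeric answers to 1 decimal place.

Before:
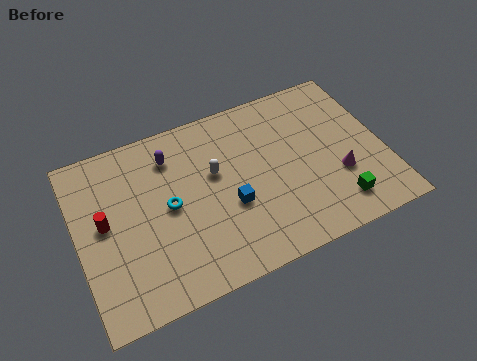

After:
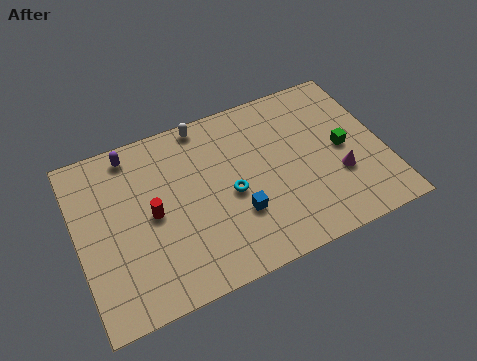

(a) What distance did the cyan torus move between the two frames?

2.9

The cyan torus was near (4.3, 4.7) before and (7.2, 4.2) after, so it travelled √(2.9² + 0.5²) ≈ 2.9 units.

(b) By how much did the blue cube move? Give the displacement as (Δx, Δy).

(0.3, -0.6)

From the two frames, the blue cube sits at roughly (7.1, 3.6) before and (7.4, 3.0) after.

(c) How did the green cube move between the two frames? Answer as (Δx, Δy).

(0.7, 2.9)

From the two frames, the green cube sits at roughly (12.0, 1.7) before and (12.7, 4.6) after.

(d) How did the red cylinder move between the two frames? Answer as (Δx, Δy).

(2.2, -0.4)

From the two frames, the red cylinder sits at roughly (1.3, 5.0) before and (3.5, 4.6) after.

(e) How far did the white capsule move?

2.9

The white capsule moved from about (6.6, 5.6) to (6.4, 8.5), a distance of √(0.2² + 2.9²) ≈ 2.9.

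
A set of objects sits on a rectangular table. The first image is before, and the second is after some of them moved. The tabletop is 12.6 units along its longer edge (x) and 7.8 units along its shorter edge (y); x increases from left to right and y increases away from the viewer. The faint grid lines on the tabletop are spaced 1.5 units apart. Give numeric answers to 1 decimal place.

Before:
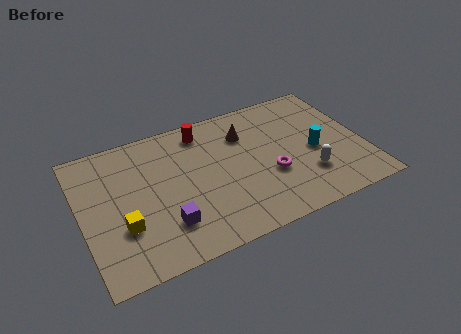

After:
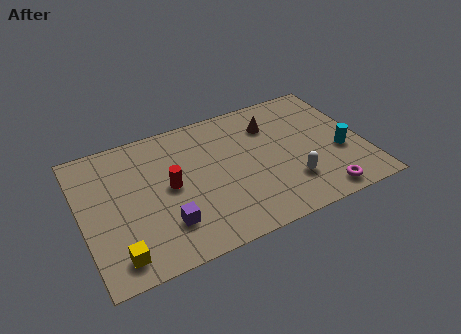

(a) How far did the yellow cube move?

1.5

From (1.7, 2.6) to (1.3, 1.2), the yellow cube covered √(0.4² + 1.4²) ≈ 1.5 units.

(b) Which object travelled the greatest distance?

the red cylinder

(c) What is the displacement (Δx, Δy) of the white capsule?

(-0.8, -0.1)

From the two frames, the white capsule sits at roughly (9.9, 2.2) before and (9.1, 2.1) after.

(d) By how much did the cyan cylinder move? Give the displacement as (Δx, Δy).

(1.1, -0.5)

The cyan cylinder was at about (10.4, 3.5) and moved to about (11.5, 3.0).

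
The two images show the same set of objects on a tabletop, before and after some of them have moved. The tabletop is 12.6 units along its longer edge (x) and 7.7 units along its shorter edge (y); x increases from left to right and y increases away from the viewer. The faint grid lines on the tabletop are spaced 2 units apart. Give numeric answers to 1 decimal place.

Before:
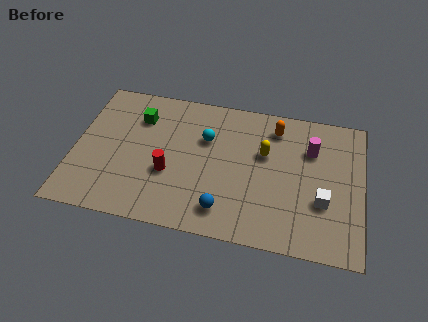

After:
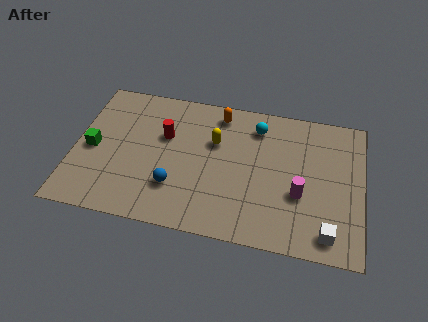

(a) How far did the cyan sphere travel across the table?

2.5

The cyan sphere moved from about (5.7, 5.1) to (7.9, 6.2), a distance of √(2.2² + 1.1²) ≈ 2.5.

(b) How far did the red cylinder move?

2.0

The red cylinder was near (4.2, 2.9) before and (3.9, 4.9) after, so it travelled √(0.3² + 2.0²) ≈ 2.0 units.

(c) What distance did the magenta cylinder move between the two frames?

2.5

The magenta cylinder moved from about (10.3, 5.4) to (9.9, 2.9), a distance of √(0.4² + 2.5²) ≈ 2.5.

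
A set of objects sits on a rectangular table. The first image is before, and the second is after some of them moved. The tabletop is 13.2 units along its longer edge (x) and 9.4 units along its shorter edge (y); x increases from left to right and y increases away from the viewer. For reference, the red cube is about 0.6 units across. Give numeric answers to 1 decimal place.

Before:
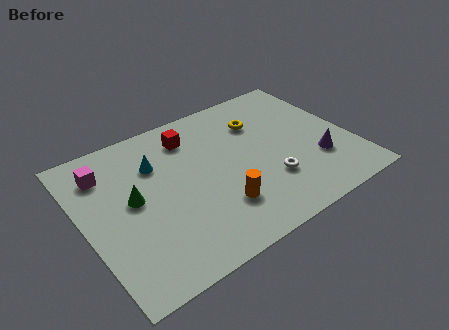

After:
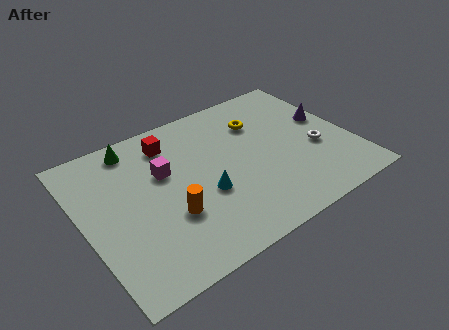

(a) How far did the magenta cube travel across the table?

3.0

The magenta cube was near (1.4, 7.3) before and (4.1, 5.9) after, so it travelled √(2.7² + 1.4²) ≈ 3.0 units.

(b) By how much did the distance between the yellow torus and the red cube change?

+1.0

They were about 3.5 units apart before and 4.5 after — 1.0 units further apart.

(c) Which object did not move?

the yellow torus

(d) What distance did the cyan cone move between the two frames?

3.6

From (3.8, 6.6) to (5.7, 3.6), the cyan cone covered √(1.9² + 3.0²) ≈ 3.6 units.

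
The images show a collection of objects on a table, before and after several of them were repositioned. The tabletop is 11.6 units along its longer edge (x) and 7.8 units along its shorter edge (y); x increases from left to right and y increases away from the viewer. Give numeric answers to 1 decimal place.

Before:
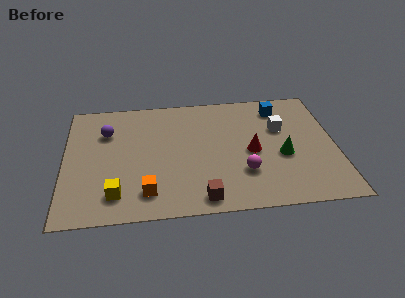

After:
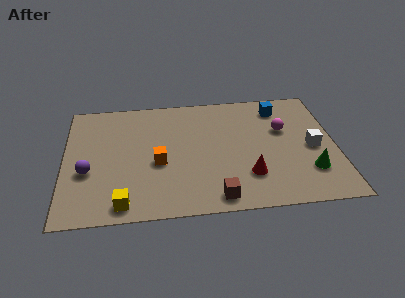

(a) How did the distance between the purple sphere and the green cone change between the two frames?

+1.6

Before: roughly 7.8 units apart; after: 9.4. That's 1.6 units further apart.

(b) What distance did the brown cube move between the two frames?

0.6

From (5.8, 0.9) to (6.4, 0.9), the brown cube covered √(0.6² + 0.0²) ≈ 0.6 units.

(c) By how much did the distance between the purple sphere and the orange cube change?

-1.3

They were about 4.3 units apart before and 3.0 after — 1.3 units closer together.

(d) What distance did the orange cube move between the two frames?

1.9

The orange cube moved from about (3.5, 1.5) to (4.0, 3.3), a distance of √(0.5² + 1.8²) ≈ 1.9.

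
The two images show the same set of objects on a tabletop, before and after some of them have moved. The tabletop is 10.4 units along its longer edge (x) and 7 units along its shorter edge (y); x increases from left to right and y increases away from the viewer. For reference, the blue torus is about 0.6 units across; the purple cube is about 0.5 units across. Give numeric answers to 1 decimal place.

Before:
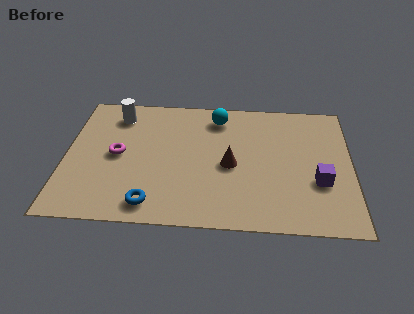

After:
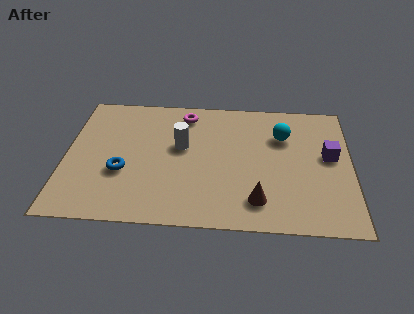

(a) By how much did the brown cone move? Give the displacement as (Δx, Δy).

(1.0, -1.8)

The brown cone started near (6.0, 3.2) and ended near (7.0, 1.4).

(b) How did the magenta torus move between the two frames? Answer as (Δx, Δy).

(2.4, 2.4)

The magenta torus started near (1.9, 3.5) and ended near (4.3, 5.9).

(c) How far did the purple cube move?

1.5

The purple cube moved from about (9.2, 2.5) to (9.6, 3.9), a distance of √(0.4² + 1.4²) ≈ 1.5.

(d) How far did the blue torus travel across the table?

1.9

The blue torus moved from about (3.2, 1.0) to (2.1, 2.6), a distance of √(1.1² + 1.6²) ≈ 1.9.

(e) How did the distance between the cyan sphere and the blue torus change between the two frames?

+0.9

They were about 5.3 units apart before and 6.2 after — 0.9 units further apart.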